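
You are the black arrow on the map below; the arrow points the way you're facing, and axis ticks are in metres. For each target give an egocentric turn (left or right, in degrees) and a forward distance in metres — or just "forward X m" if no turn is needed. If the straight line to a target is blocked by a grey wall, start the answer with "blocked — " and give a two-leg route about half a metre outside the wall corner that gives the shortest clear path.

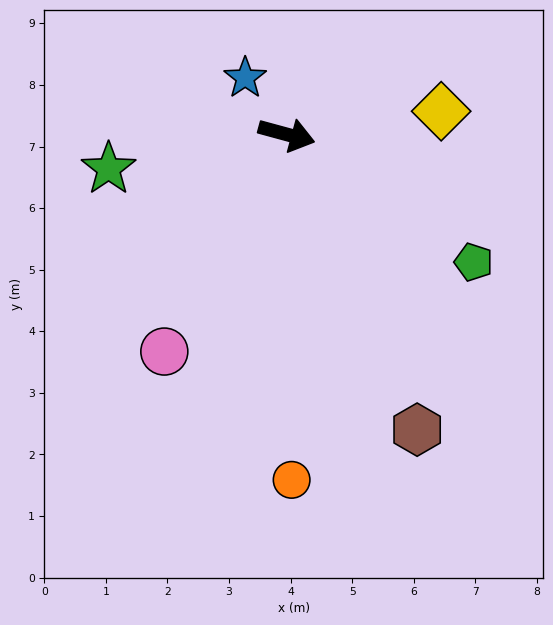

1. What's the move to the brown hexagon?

turn right 51°, forward 5.2 m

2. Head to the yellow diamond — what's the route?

turn left 24°, forward 2.5 m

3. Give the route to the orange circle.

turn right 74°, forward 5.6 m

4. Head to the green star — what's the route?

turn right 154°, forward 2.9 m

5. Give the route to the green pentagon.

turn right 19°, forward 3.7 m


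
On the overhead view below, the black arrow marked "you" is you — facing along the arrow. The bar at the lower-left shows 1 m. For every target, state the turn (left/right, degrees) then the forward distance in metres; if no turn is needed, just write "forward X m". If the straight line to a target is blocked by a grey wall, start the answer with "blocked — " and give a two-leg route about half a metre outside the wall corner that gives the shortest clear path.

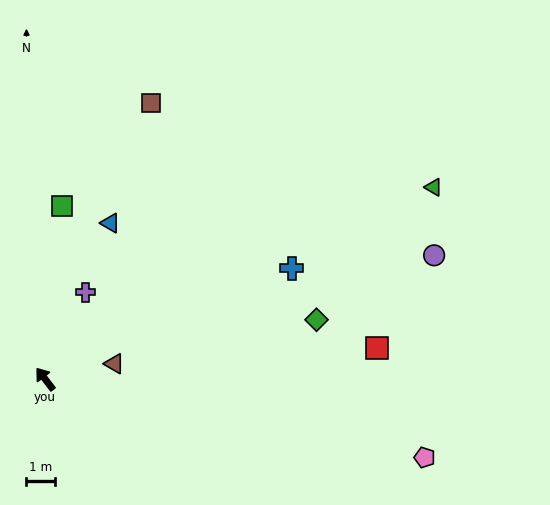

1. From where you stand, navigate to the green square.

turn right 43°, forward 6.2 m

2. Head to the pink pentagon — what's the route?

turn right 139°, forward 13.7 m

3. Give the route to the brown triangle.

turn right 115°, forward 2.5 m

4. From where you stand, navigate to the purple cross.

turn right 62°, forward 3.4 m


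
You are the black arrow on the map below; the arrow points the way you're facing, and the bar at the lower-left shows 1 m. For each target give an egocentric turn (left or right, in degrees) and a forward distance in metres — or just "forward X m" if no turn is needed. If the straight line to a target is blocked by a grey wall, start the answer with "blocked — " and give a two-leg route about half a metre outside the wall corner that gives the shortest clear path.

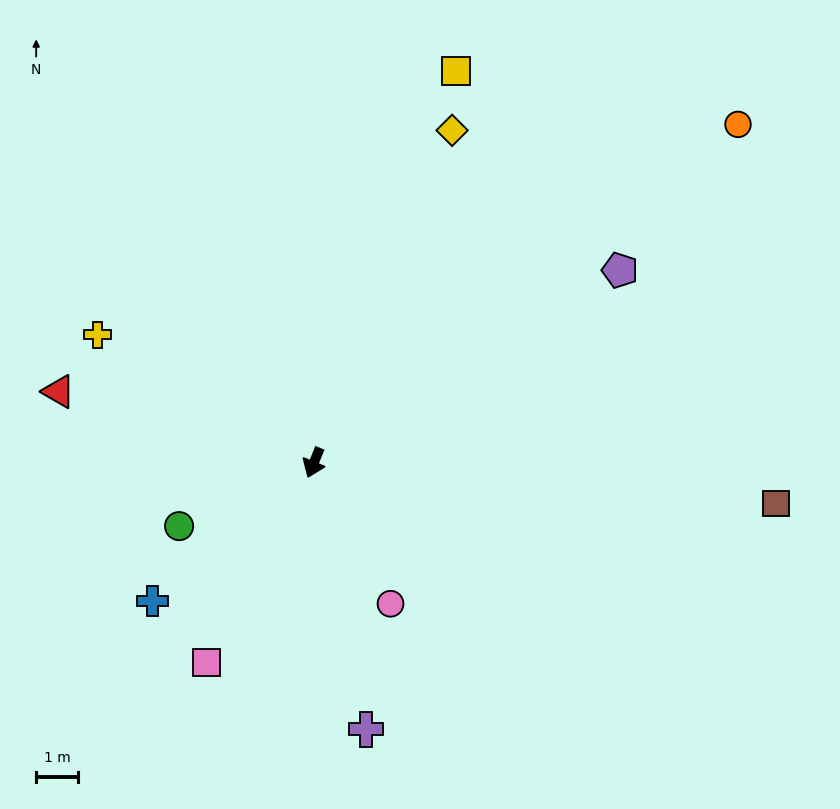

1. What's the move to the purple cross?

turn left 33°, forward 6.5 m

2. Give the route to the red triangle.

turn right 84°, forward 6.3 m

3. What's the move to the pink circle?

turn left 51°, forward 3.8 m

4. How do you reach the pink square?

turn right 6°, forward 5.4 m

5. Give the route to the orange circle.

turn left 151°, forward 13.0 m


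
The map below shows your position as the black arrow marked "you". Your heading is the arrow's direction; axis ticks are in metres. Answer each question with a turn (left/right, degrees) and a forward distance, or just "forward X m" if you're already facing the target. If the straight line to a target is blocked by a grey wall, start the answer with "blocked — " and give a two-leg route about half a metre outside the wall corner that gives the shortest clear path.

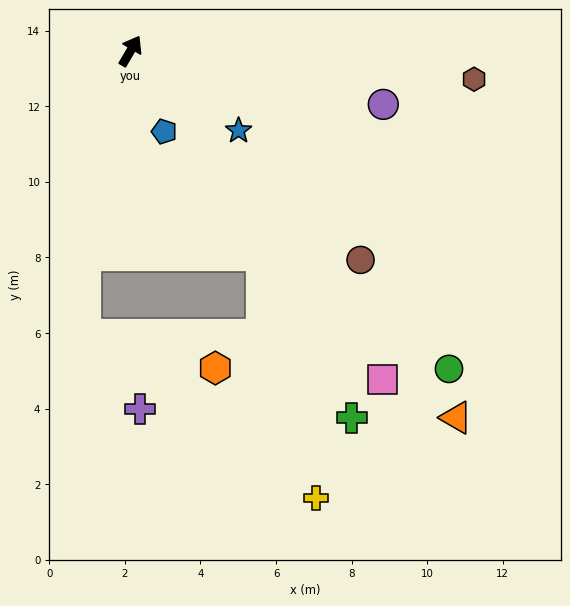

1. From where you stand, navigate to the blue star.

turn right 96°, forward 3.6 m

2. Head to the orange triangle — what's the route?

turn right 108°, forward 13.0 m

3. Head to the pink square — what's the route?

turn right 112°, forward 11.0 m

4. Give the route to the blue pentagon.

turn right 127°, forward 2.3 m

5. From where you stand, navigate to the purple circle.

turn right 72°, forward 6.8 m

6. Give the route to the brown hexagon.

turn right 64°, forward 9.1 m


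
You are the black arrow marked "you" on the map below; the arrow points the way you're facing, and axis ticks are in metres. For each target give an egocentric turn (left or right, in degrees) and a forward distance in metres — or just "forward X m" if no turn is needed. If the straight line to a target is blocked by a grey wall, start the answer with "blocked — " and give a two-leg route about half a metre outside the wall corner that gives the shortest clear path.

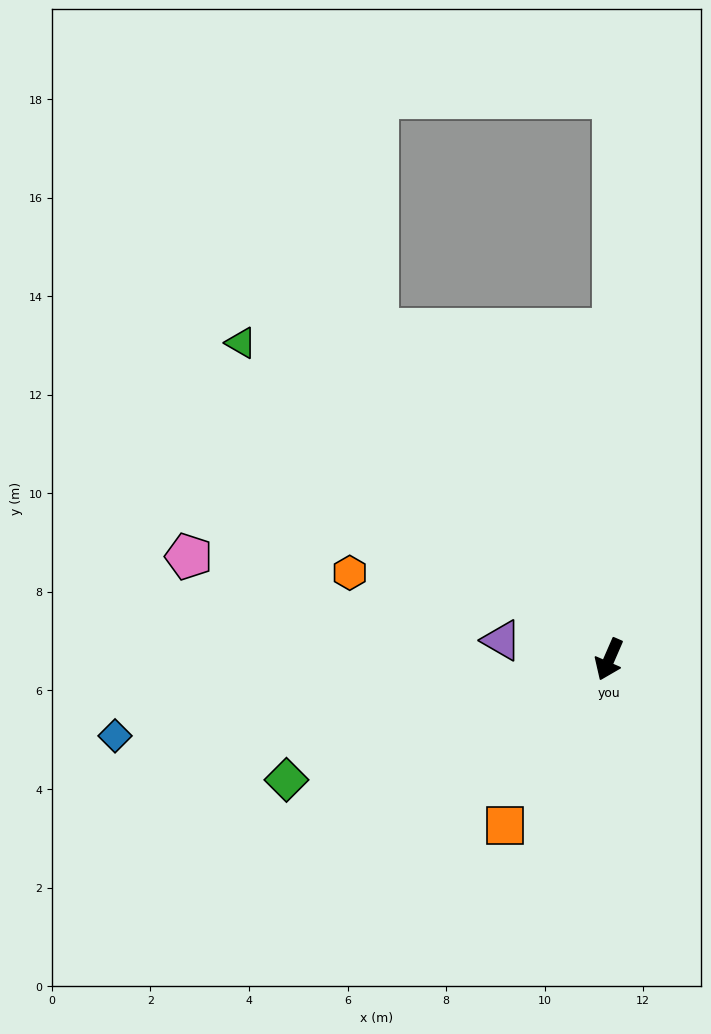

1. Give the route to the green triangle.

turn right 107°, forward 9.9 m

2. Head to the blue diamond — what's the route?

turn right 58°, forward 10.1 m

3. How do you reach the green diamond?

turn right 46°, forward 7.0 m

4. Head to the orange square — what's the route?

turn right 9°, forward 4.0 m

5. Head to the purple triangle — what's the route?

turn right 77°, forward 2.2 m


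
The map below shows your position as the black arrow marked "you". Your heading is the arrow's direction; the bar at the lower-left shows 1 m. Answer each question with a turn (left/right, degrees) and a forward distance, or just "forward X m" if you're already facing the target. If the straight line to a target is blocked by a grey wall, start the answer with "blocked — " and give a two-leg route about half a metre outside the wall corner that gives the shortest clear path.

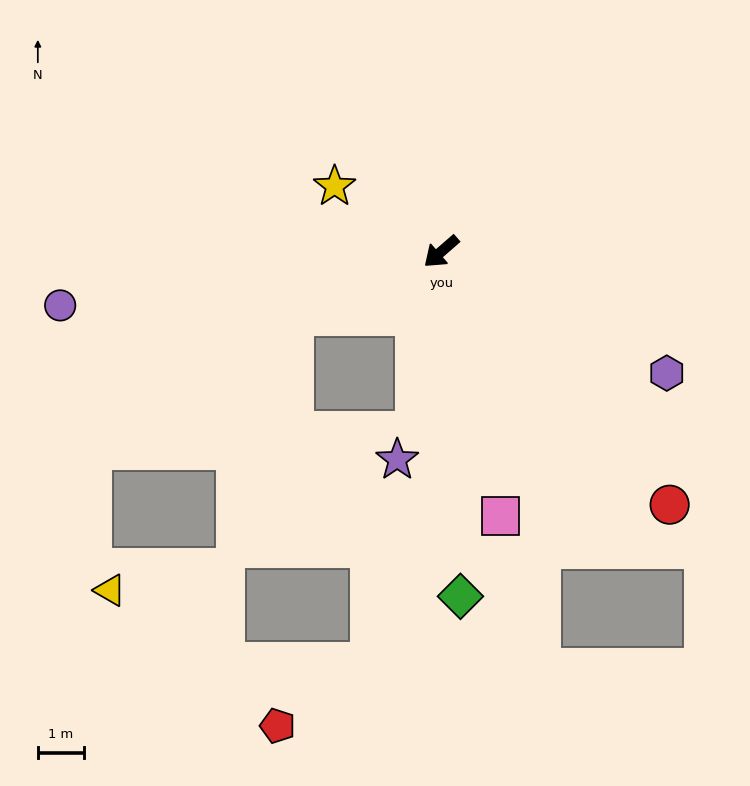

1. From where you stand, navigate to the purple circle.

turn right 33°, forward 8.4 m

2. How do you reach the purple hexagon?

turn left 111°, forward 5.6 m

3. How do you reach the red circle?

turn left 91°, forward 7.4 m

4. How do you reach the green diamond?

turn left 52°, forward 7.5 m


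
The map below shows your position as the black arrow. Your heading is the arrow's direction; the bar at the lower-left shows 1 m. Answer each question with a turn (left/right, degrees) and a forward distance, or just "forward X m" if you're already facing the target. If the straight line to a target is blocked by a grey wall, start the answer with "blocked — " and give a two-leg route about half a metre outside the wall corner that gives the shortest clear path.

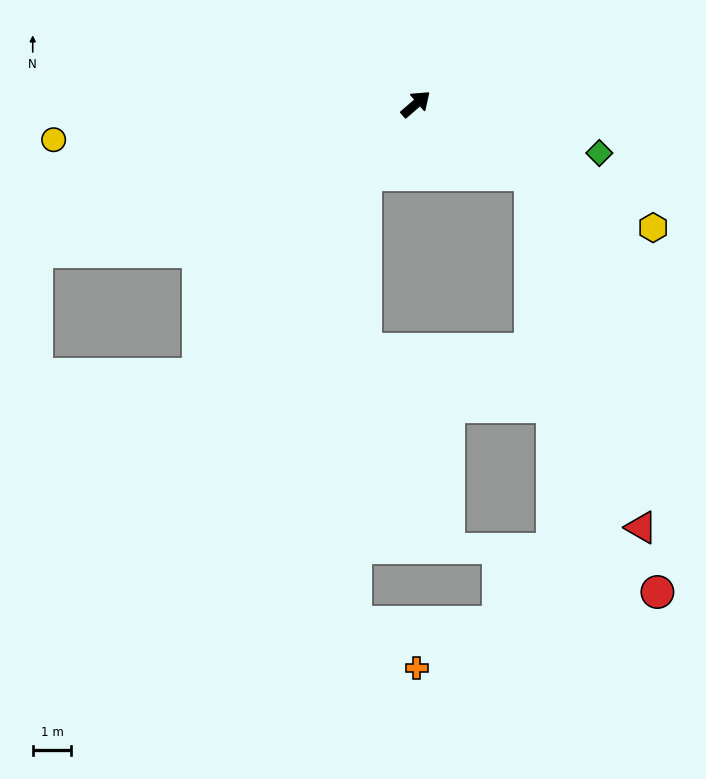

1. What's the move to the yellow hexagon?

turn right 68°, forward 6.9 m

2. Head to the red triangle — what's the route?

blocked — turn right 73°, forward 3.5 m, then turn right 41°, forward 9.6 m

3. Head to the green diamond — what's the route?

turn right 56°, forward 4.9 m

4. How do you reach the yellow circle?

turn left 145°, forward 9.4 m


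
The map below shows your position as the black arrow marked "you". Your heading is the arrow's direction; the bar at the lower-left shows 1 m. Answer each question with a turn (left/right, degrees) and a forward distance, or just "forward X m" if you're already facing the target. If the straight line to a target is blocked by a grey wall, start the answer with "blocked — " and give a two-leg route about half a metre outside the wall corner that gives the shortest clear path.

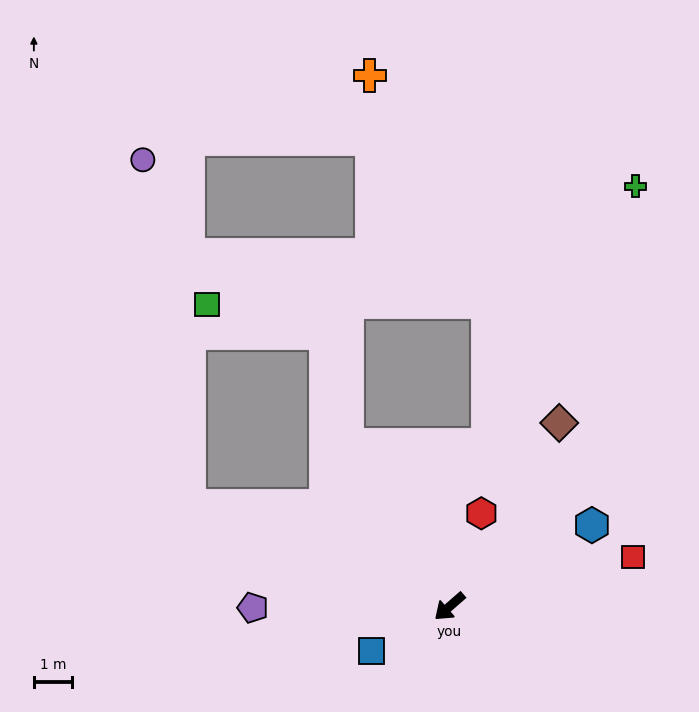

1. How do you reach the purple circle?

blocked — turn right 63°, forward 7.3 m, then turn right 60°, forward 9.1 m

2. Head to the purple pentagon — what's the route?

turn right 41°, forward 5.1 m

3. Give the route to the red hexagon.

turn right 150°, forward 2.6 m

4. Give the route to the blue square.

turn right 11°, forward 2.3 m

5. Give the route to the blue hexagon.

turn left 169°, forward 4.3 m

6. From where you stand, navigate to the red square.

turn left 154°, forward 5.0 m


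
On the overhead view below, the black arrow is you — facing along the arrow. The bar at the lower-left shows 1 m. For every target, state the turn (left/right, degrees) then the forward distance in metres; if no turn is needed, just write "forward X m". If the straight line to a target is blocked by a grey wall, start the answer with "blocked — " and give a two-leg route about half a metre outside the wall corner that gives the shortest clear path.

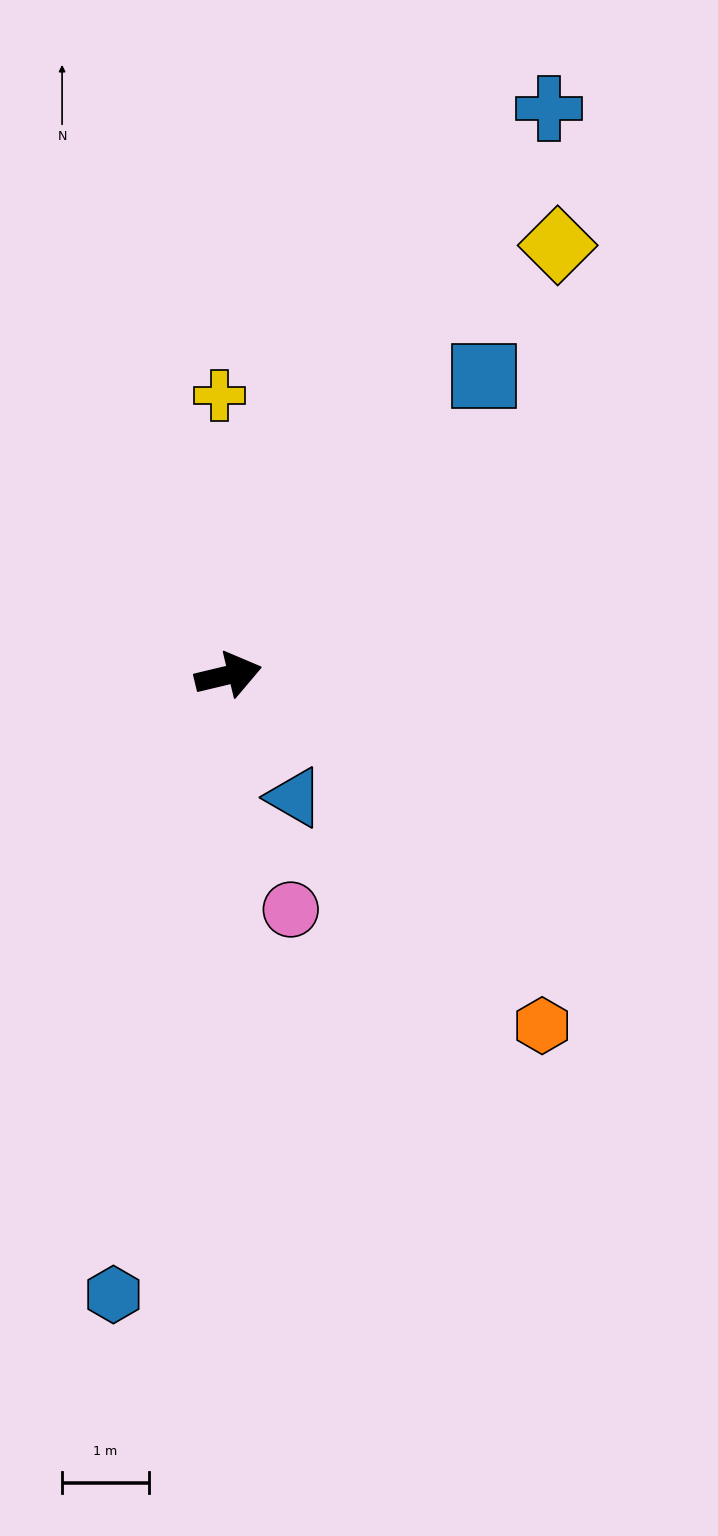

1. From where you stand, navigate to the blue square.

turn left 36°, forward 4.5 m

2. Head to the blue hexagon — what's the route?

turn right 114°, forward 7.3 m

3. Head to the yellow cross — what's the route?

turn left 78°, forward 3.2 m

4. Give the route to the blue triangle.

turn right 75°, forward 1.6 m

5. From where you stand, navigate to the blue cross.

turn left 47°, forward 7.5 m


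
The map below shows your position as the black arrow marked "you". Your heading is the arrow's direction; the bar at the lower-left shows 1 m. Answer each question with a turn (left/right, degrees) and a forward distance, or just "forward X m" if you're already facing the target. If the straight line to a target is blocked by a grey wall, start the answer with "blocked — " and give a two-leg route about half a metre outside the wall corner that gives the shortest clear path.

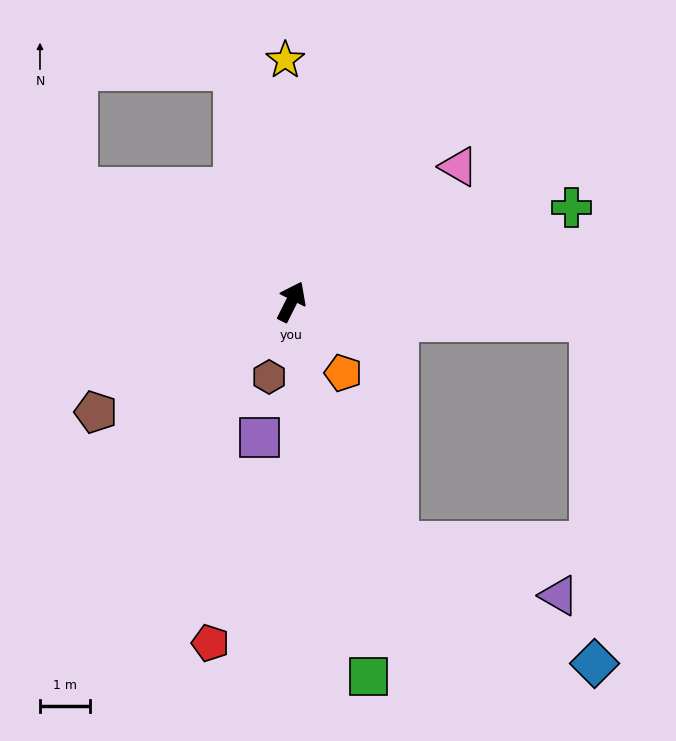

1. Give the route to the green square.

turn right 142°, forward 7.7 m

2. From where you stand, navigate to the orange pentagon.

turn right 117°, forward 1.8 m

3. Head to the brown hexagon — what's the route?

turn right 170°, forward 1.6 m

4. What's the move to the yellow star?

turn left 28°, forward 4.8 m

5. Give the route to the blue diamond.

blocked — turn right 67°, forward 6.0 m, then turn right 86°, forward 6.9 m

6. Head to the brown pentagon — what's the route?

turn left 146°, forward 4.5 m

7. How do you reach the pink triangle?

turn right 24°, forward 4.3 m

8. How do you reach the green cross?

turn right 45°, forward 5.9 m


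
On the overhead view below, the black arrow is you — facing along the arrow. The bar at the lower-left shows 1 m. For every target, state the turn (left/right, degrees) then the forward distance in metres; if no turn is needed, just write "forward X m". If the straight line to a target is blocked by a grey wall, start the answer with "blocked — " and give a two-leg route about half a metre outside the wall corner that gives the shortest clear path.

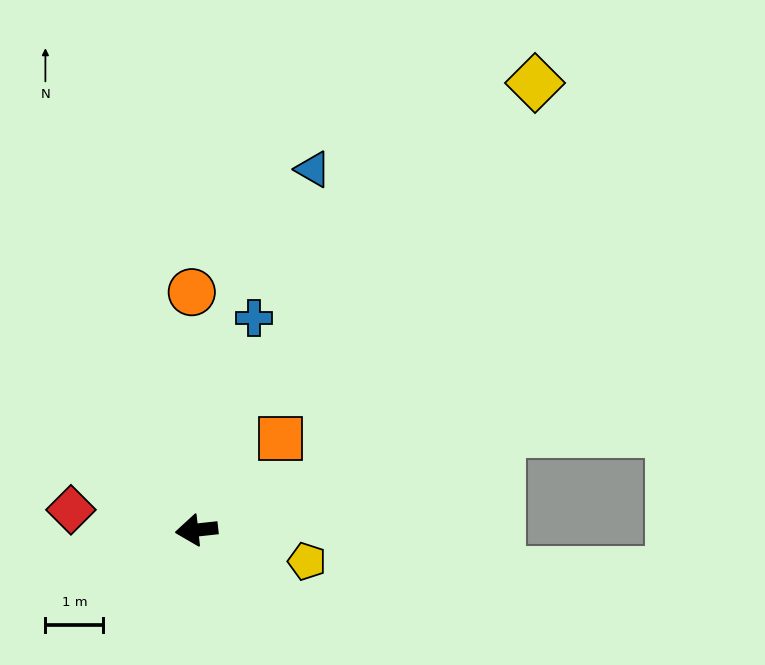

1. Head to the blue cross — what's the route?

turn right 111°, forward 3.8 m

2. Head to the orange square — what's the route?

turn right 139°, forward 2.1 m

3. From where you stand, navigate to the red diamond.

turn right 15°, forward 2.2 m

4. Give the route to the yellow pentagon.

turn left 158°, forward 2.0 m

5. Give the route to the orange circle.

turn right 95°, forward 4.1 m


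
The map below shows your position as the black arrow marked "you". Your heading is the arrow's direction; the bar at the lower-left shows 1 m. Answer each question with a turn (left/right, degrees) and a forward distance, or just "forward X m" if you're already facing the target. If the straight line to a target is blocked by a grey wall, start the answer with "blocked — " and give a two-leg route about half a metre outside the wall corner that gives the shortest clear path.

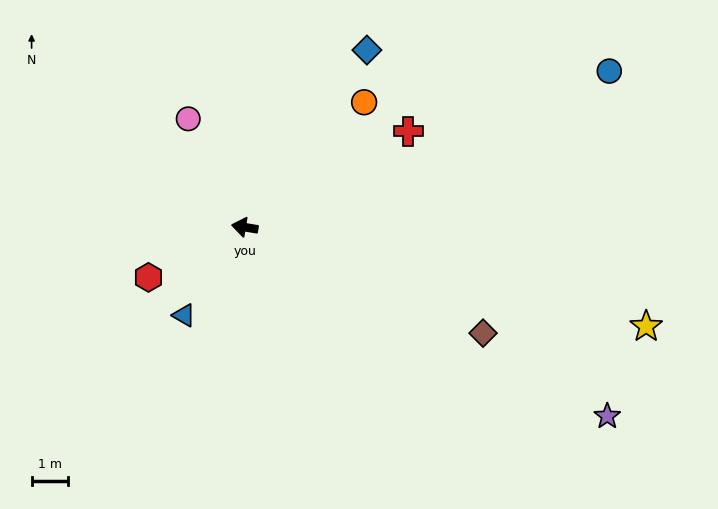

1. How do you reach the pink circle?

turn right 53°, forward 3.4 m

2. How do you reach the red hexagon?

turn left 37°, forward 3.0 m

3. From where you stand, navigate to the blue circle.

turn right 147°, forward 11.0 m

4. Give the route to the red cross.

turn right 140°, forward 5.3 m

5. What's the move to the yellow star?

turn left 176°, forward 11.5 m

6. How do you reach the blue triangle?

turn left 65°, forward 3.0 m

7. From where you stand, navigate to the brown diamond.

turn left 166°, forward 7.2 m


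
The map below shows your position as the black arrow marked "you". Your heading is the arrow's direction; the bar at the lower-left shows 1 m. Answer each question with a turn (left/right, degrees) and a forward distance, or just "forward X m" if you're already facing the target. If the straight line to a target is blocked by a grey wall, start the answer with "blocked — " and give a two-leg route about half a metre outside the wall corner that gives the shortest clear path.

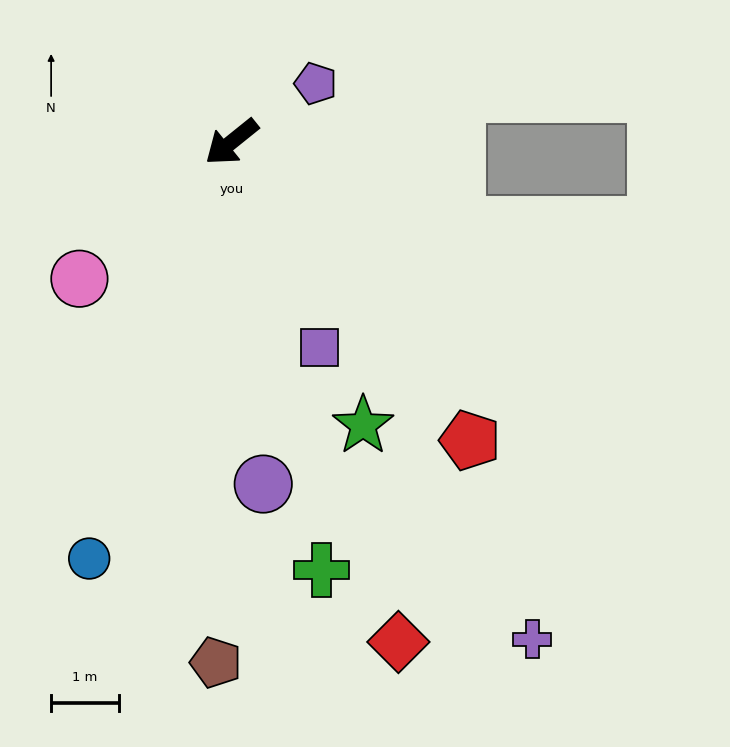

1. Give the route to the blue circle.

turn left 32°, forward 6.5 m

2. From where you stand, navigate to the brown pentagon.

turn left 49°, forward 7.7 m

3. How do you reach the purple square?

turn left 74°, forward 3.3 m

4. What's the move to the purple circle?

turn left 56°, forward 5.1 m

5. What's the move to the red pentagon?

turn left 90°, forward 5.6 m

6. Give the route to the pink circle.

turn left 3°, forward 3.0 m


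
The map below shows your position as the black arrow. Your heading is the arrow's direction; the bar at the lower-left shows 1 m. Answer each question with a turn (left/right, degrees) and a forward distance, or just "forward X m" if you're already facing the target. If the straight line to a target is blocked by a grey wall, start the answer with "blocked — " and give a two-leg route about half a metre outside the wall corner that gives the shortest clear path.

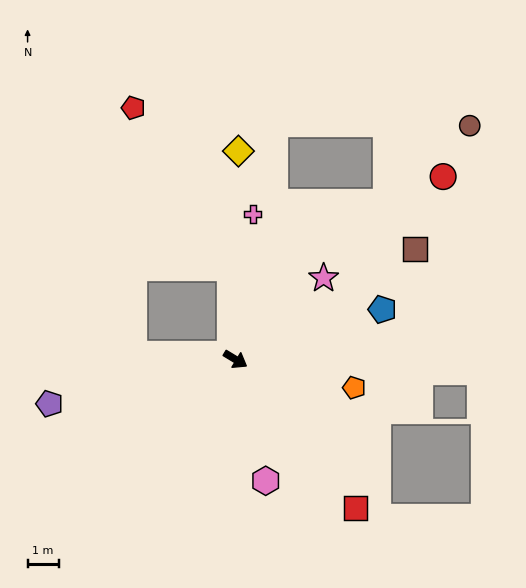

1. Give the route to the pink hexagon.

turn right 45°, forward 4.0 m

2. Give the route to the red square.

turn right 20°, forward 6.1 m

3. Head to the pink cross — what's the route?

turn left 114°, forward 4.7 m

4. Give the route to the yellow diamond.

turn left 120°, forward 6.7 m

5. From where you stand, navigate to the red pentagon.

blocked — turn left 125°, forward 2.9 m, then turn left 27°, forward 6.0 m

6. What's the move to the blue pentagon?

turn left 50°, forward 5.0 m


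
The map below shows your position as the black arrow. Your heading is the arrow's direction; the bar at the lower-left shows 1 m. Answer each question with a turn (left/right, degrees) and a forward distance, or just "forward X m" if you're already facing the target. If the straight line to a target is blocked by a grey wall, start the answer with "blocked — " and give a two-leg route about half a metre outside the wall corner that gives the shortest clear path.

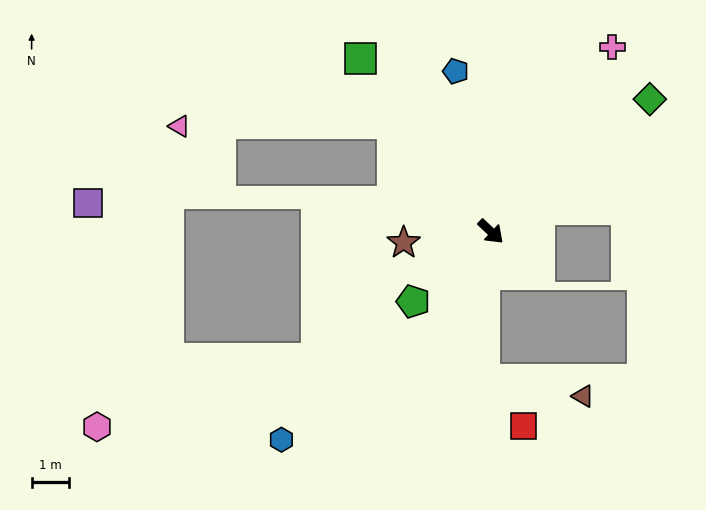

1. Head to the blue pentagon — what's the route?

turn left 146°, forward 4.4 m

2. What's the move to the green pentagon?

turn right 95°, forward 2.8 m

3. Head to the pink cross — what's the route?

turn left 100°, forward 6.0 m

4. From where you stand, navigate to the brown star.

turn right 129°, forward 2.4 m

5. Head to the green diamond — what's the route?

turn left 83°, forward 5.6 m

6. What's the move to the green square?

turn left 170°, forward 5.9 m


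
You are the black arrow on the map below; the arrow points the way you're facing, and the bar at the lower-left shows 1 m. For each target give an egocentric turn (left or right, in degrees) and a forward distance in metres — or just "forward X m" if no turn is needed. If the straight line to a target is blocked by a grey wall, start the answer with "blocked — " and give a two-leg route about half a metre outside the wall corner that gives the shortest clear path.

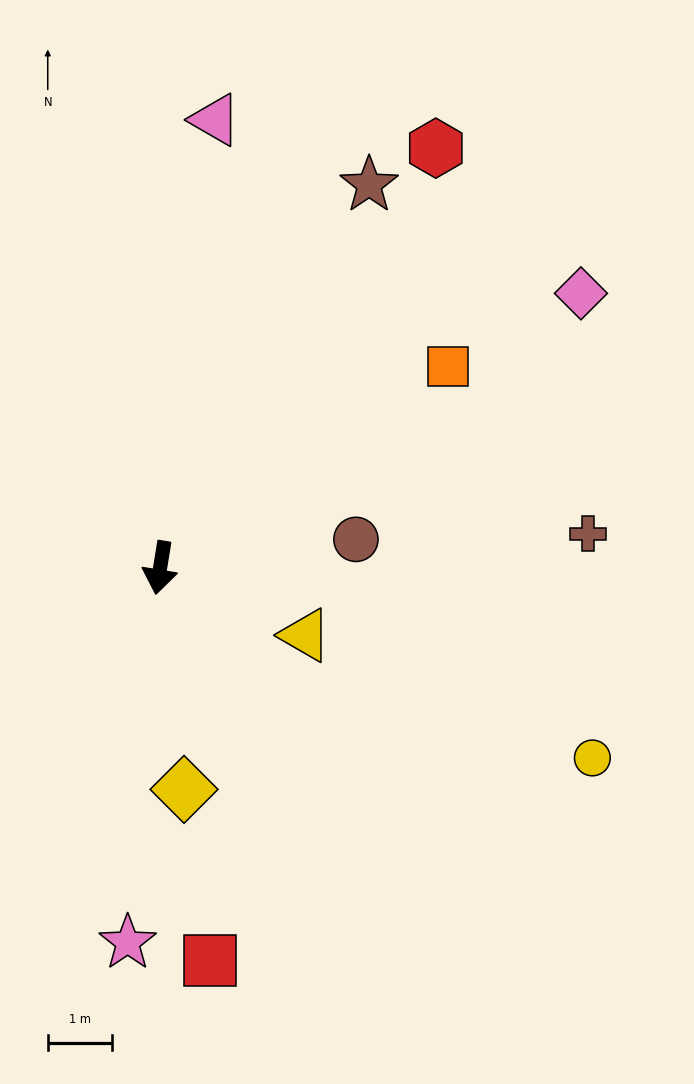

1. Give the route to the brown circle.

turn left 107°, forward 3.1 m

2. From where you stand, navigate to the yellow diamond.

turn left 15°, forward 3.5 m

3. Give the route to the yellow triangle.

turn left 74°, forward 2.5 m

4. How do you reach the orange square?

turn left 134°, forward 5.5 m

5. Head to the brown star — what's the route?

turn left 161°, forward 6.8 m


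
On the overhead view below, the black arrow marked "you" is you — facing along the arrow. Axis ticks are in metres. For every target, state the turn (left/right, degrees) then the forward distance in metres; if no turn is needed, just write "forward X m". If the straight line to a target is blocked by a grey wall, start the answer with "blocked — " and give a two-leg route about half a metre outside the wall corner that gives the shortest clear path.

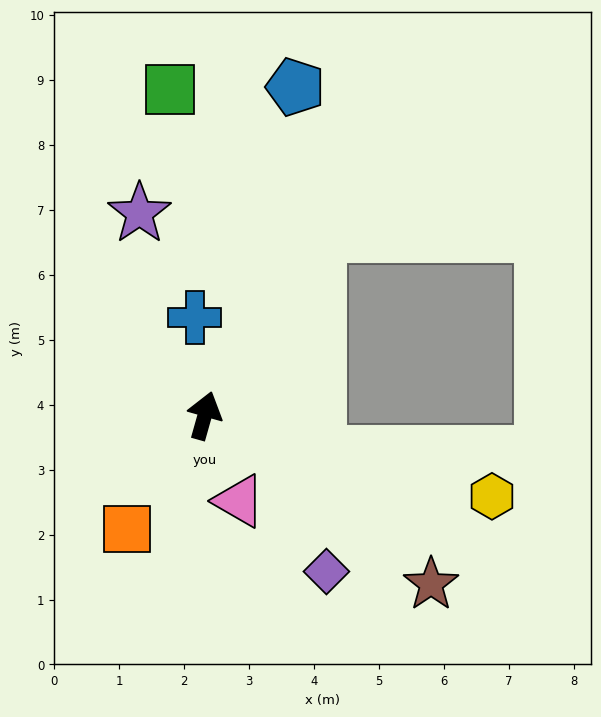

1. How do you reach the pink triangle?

turn right 142°, forward 1.4 m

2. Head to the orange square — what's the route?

turn left 161°, forward 2.1 m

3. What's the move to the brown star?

turn right 111°, forward 4.3 m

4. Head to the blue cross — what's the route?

turn left 22°, forward 1.5 m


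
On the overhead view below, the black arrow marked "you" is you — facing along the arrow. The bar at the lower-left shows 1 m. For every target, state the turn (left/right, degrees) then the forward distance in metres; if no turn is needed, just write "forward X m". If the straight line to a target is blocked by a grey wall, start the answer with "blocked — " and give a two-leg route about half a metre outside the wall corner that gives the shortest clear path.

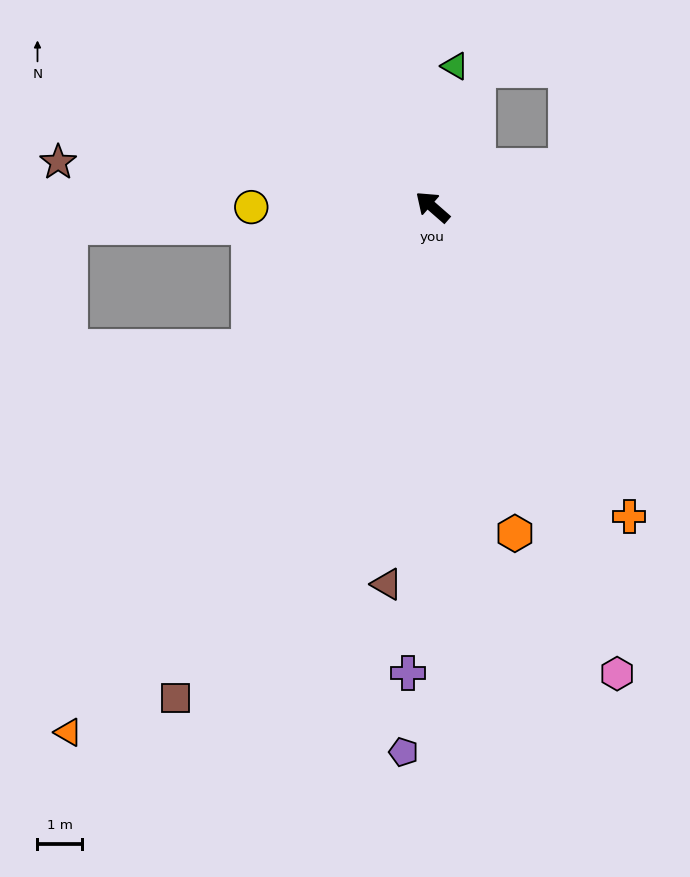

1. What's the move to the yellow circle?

turn left 41°, forward 4.1 m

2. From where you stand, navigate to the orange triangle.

turn left 96°, forward 14.4 m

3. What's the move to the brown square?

turn left 104°, forward 12.4 m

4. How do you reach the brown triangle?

turn left 124°, forward 8.5 m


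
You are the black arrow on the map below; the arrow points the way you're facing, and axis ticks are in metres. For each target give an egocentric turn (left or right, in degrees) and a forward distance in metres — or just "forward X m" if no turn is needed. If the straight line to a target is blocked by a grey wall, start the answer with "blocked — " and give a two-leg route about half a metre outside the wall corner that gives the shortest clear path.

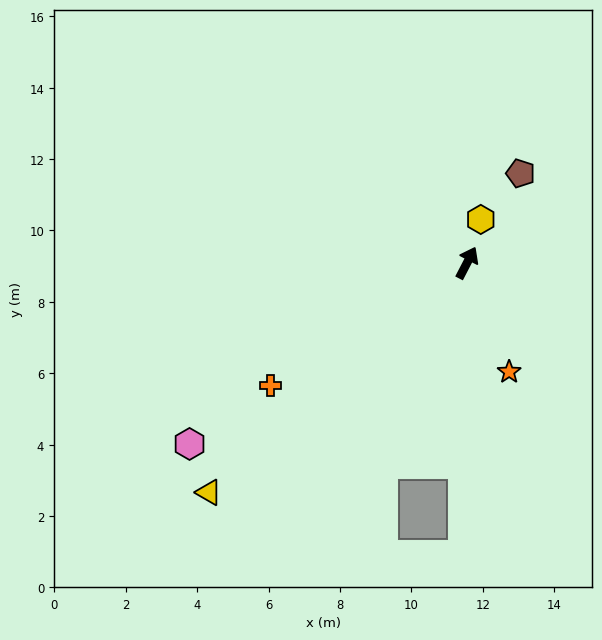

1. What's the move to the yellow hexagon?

turn left 10°, forward 1.3 m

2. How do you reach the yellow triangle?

turn left 159°, forward 9.7 m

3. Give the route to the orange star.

turn right 132°, forward 3.3 m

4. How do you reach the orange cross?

turn left 149°, forward 6.5 m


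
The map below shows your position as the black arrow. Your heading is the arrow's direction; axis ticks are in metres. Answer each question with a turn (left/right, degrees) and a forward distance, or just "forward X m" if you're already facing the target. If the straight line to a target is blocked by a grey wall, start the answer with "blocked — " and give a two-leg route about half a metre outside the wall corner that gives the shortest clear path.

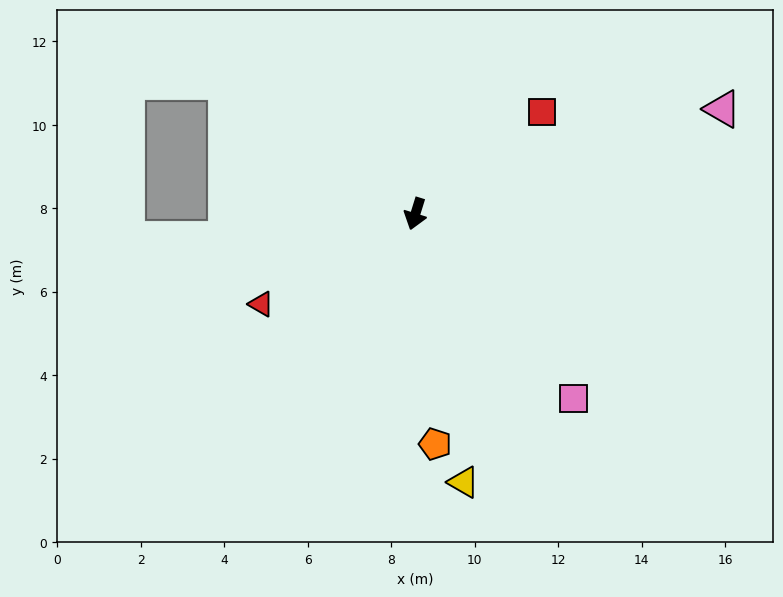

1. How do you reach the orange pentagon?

turn left 22°, forward 5.5 m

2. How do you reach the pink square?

turn left 58°, forward 5.8 m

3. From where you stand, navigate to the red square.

turn left 146°, forward 3.9 m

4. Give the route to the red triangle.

turn right 42°, forward 4.3 m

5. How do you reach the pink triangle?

turn left 126°, forward 7.8 m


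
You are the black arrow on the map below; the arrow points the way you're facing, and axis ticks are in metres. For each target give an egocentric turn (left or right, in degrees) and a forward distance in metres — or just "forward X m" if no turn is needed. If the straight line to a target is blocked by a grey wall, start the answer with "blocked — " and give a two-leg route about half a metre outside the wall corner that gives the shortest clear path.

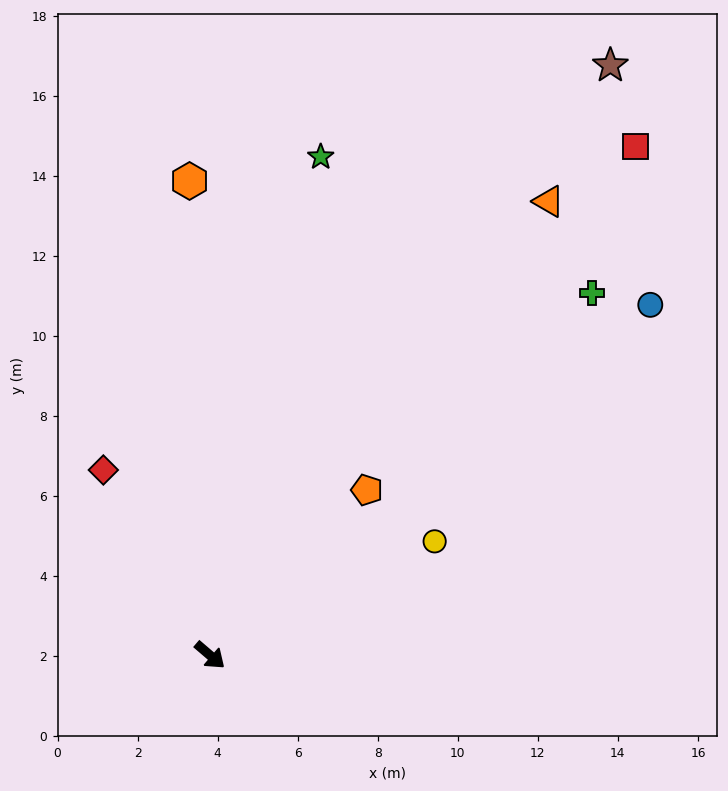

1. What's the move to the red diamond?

turn left 161°, forward 5.3 m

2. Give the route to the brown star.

turn left 96°, forward 17.8 m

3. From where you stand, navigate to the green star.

turn left 118°, forward 12.8 m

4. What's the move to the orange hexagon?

turn left 133°, forward 11.9 m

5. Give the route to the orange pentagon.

turn left 87°, forward 5.7 m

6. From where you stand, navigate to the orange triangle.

turn left 94°, forward 14.1 m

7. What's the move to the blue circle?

turn left 79°, forward 14.1 m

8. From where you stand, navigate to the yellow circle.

turn left 67°, forward 6.3 m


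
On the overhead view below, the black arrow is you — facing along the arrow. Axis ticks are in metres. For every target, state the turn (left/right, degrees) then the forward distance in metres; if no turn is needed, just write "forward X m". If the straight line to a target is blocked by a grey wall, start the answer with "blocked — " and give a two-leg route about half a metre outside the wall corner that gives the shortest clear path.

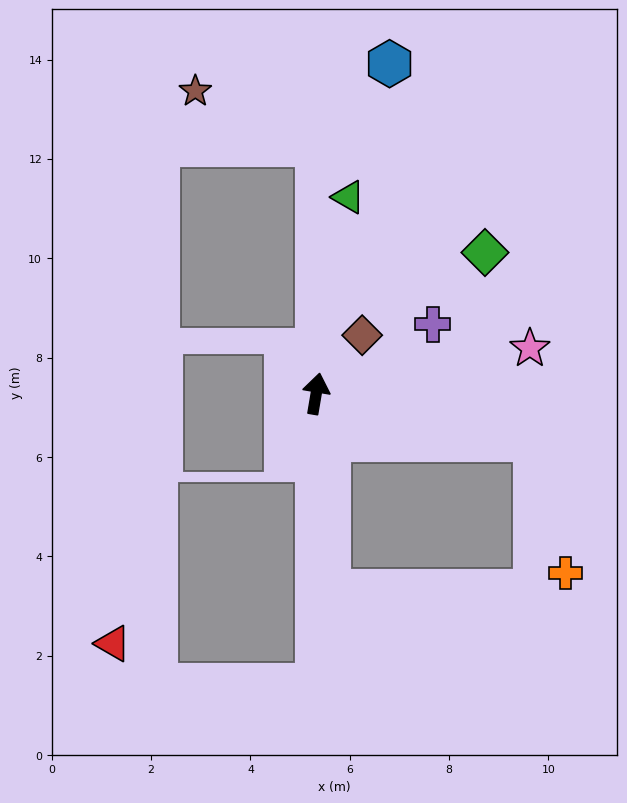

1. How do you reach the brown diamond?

turn right 29°, forward 1.5 m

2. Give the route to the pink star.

turn right 68°, forward 4.4 m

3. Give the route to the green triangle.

forward 4.0 m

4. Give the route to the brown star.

blocked — turn left 10°, forward 5.0 m, then turn left 66°, forward 2.7 m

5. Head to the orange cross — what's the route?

blocked — turn right 93°, forward 4.5 m, then turn right 64°, forward 2.7 m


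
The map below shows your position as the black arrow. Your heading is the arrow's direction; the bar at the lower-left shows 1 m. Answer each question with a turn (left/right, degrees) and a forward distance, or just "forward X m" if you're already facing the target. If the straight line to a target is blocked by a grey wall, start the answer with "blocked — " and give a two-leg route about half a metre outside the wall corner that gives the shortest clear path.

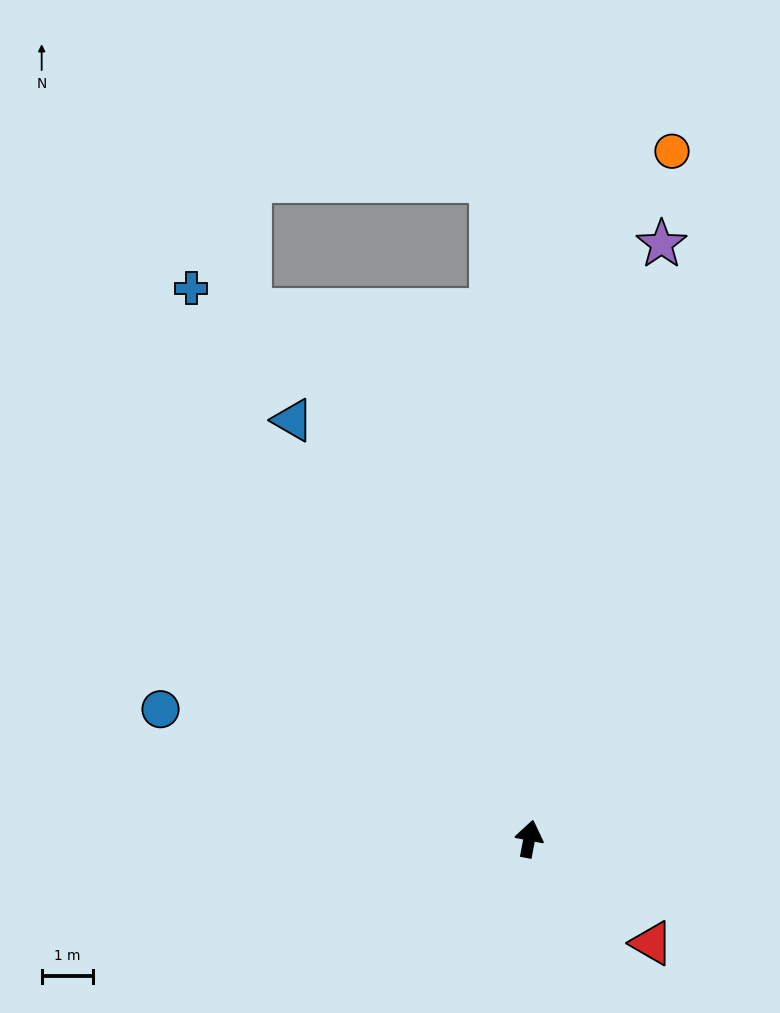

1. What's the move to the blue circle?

turn left 82°, forward 7.6 m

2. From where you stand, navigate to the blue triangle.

turn left 40°, forward 9.4 m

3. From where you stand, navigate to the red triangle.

turn right 120°, forward 3.1 m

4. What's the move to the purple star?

forward 11.9 m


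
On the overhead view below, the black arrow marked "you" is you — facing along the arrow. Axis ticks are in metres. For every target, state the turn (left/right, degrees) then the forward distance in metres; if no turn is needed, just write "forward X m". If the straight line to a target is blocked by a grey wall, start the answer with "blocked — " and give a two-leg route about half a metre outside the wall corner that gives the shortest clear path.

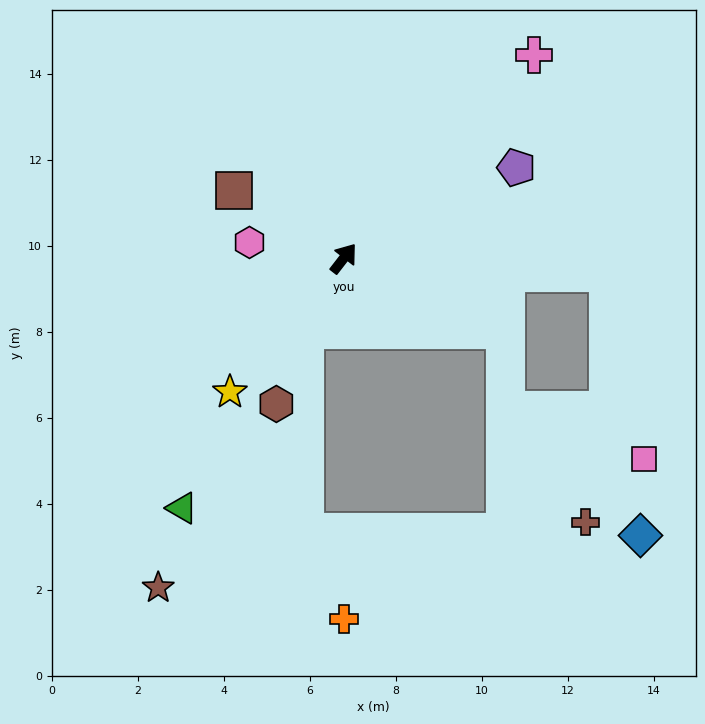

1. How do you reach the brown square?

turn left 96°, forward 3.0 m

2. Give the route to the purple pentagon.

turn right 25°, forward 4.5 m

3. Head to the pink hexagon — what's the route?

turn left 118°, forward 2.2 m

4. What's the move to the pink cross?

turn right 5°, forward 6.5 m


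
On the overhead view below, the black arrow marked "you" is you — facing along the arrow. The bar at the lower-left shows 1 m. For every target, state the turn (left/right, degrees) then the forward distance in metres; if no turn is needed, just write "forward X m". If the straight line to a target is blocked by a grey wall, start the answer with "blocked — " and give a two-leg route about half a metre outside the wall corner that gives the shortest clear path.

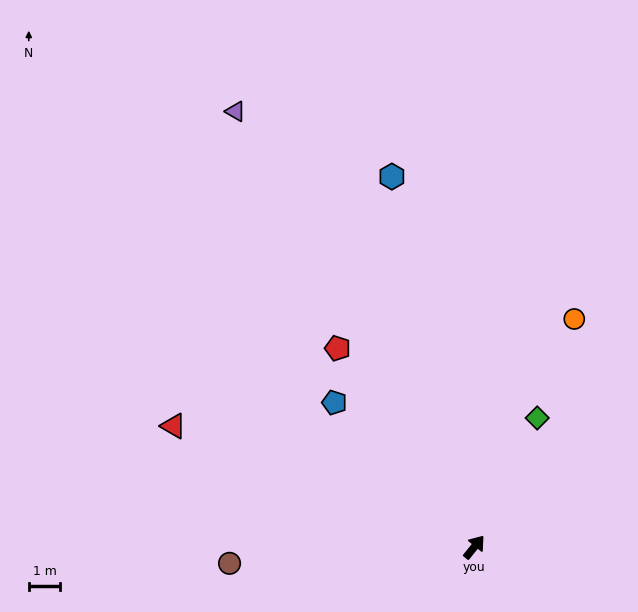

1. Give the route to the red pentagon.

turn left 73°, forward 7.7 m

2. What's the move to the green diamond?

turn left 13°, forward 4.6 m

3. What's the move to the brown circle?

turn left 133°, forward 7.8 m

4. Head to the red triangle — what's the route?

turn left 107°, forward 10.3 m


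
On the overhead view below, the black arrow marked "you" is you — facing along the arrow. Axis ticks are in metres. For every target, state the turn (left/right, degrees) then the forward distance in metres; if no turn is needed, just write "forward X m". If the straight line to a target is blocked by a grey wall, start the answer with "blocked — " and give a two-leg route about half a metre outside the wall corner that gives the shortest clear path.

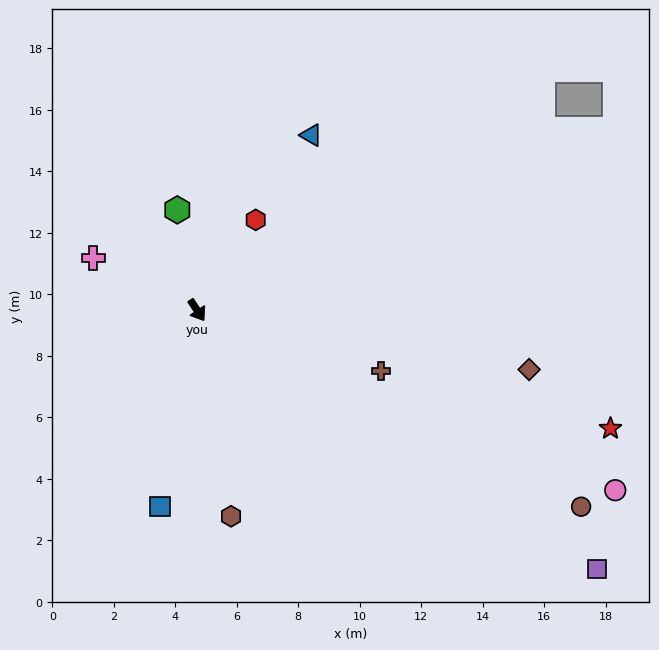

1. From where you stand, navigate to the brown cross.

turn left 38°, forward 6.3 m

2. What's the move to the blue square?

turn right 44°, forward 6.5 m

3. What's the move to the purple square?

turn left 24°, forward 15.5 m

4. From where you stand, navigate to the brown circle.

turn left 29°, forward 14.0 m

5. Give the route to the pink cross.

turn right 150°, forward 3.8 m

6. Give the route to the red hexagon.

turn left 114°, forward 3.5 m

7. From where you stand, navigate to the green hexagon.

turn left 158°, forward 3.3 m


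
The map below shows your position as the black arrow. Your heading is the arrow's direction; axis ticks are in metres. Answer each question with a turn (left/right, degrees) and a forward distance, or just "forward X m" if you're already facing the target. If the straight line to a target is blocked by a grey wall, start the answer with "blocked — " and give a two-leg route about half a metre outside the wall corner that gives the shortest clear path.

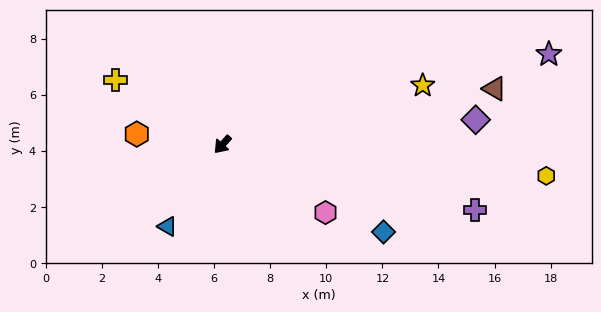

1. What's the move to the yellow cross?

turn right 79°, forward 4.5 m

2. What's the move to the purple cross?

turn left 117°, forward 9.3 m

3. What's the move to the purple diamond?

turn left 138°, forward 9.1 m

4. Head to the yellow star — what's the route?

turn left 148°, forward 7.4 m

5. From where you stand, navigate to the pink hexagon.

turn left 98°, forward 4.4 m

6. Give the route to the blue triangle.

turn left 8°, forward 3.5 m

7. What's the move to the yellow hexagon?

turn left 126°, forward 11.6 m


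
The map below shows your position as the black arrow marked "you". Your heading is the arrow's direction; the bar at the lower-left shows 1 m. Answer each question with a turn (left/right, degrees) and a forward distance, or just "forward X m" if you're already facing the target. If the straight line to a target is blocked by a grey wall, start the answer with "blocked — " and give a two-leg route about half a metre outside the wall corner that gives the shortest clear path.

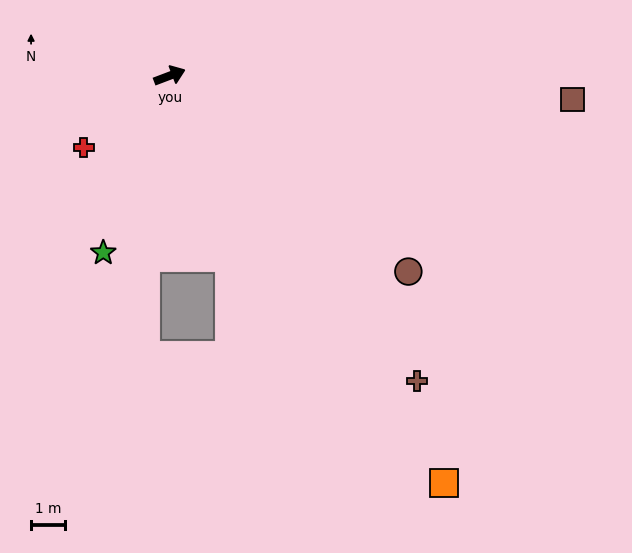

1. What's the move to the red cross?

turn right 161°, forward 3.3 m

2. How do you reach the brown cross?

turn right 72°, forward 11.7 m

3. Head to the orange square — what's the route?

turn right 77°, forward 14.6 m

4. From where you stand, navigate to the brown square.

turn right 24°, forward 12.0 m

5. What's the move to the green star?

turn right 131°, forward 5.6 m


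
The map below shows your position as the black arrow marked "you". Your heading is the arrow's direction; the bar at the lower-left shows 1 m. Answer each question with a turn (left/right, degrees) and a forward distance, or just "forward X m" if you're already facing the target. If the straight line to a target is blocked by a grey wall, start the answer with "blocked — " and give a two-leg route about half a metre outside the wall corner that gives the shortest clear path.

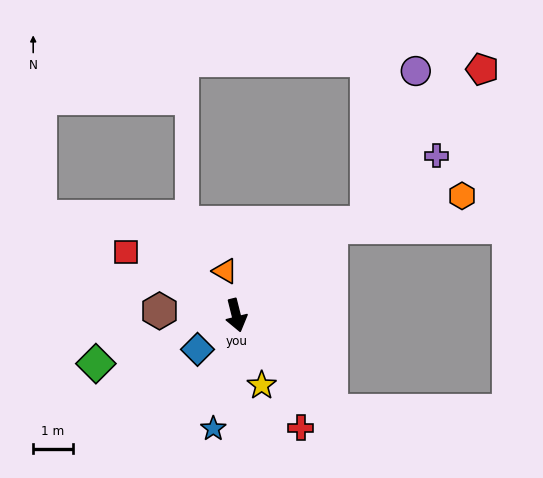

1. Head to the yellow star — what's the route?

turn left 6°, forward 1.9 m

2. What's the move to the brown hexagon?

turn right 107°, forward 2.0 m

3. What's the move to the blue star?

turn right 25°, forward 2.9 m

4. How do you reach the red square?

turn right 134°, forward 3.2 m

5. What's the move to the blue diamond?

turn right 63°, forward 1.3 m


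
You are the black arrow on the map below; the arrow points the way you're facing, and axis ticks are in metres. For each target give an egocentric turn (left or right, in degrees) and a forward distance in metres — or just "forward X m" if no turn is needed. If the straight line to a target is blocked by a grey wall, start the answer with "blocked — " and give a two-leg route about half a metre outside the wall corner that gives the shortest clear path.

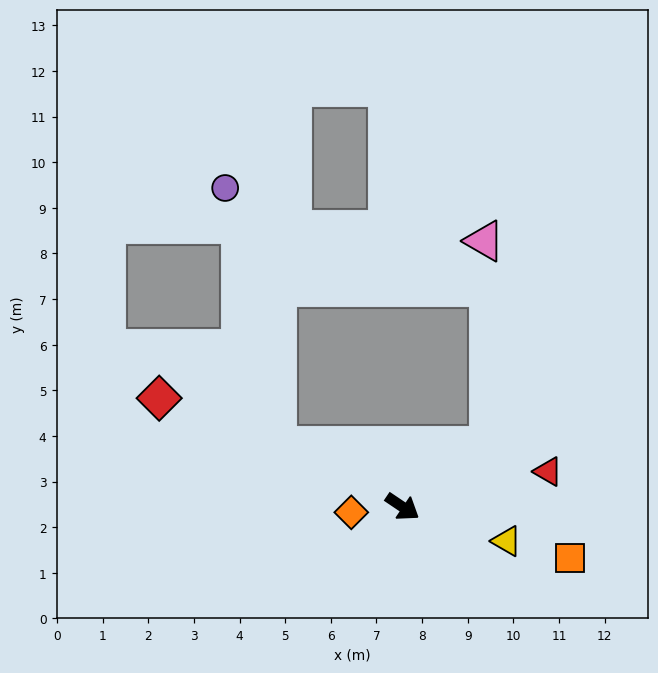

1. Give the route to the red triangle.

turn left 48°, forward 3.3 m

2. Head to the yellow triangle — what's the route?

turn left 16°, forward 2.4 m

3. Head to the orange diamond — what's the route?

turn right 140°, forward 1.1 m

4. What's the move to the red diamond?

turn right 170°, forward 5.8 m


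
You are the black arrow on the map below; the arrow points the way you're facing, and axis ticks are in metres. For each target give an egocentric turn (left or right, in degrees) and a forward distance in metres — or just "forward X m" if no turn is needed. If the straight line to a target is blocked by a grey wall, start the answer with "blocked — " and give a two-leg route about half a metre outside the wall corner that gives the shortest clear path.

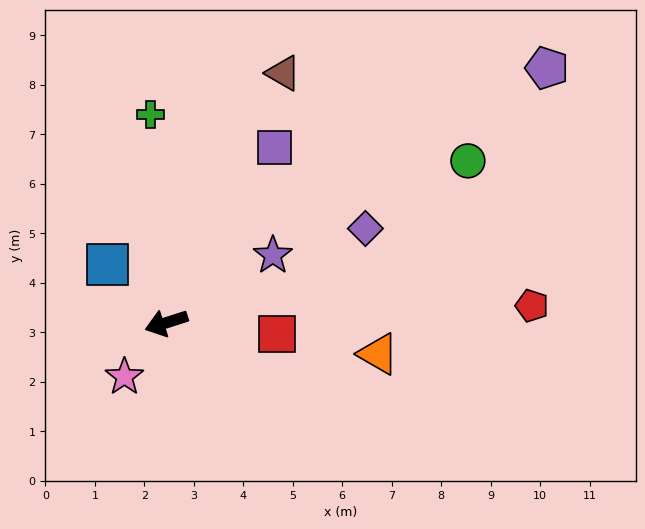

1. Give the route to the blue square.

turn right 62°, forward 1.7 m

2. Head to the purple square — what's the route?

turn right 139°, forward 4.2 m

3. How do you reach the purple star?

turn right 165°, forward 2.5 m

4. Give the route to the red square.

turn left 157°, forward 2.3 m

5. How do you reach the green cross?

turn right 103°, forward 4.2 m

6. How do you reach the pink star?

turn left 34°, forward 1.4 m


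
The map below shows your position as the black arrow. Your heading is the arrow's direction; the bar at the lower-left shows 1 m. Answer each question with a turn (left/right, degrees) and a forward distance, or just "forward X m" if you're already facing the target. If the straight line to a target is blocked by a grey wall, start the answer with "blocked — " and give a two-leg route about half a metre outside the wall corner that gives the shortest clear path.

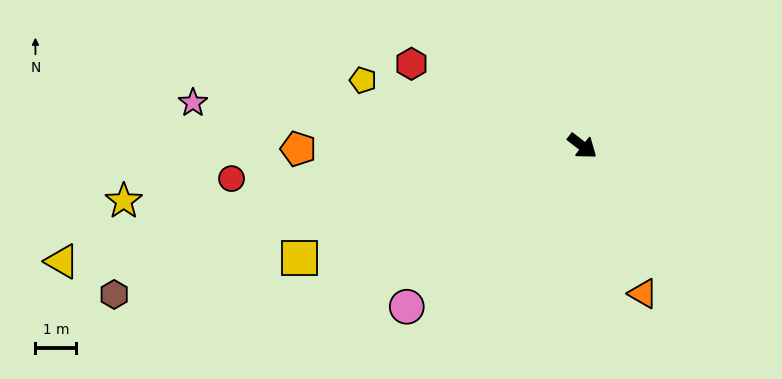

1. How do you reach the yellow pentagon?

turn right 159°, forward 5.6 m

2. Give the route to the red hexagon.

turn right 168°, forward 4.6 m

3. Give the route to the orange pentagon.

turn right 142°, forward 6.9 m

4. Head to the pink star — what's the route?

turn right 149°, forward 9.6 m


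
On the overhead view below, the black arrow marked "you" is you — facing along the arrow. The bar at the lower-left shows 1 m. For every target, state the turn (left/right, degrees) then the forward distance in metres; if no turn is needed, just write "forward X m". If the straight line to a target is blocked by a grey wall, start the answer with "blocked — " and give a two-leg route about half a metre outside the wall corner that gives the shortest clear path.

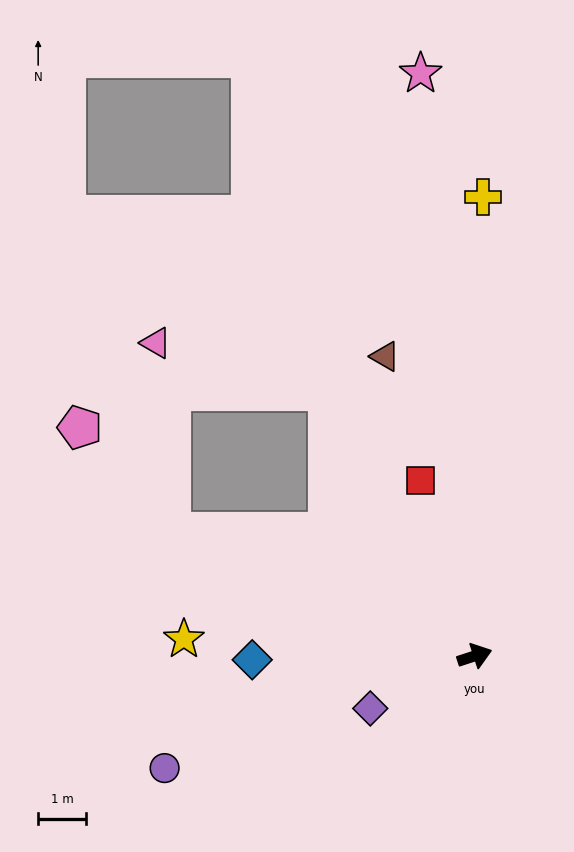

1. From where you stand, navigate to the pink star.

turn left 77°, forward 12.2 m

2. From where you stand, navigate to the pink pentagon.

blocked — turn left 140°, forward 6.8 m, then turn right 27°, forward 2.9 m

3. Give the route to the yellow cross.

turn left 71°, forward 9.6 m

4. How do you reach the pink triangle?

blocked — turn left 101°, forward 6.3 m, then turn left 46°, forward 3.7 m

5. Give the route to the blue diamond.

turn left 163°, forward 4.6 m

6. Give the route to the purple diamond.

turn right 171°, forward 2.4 m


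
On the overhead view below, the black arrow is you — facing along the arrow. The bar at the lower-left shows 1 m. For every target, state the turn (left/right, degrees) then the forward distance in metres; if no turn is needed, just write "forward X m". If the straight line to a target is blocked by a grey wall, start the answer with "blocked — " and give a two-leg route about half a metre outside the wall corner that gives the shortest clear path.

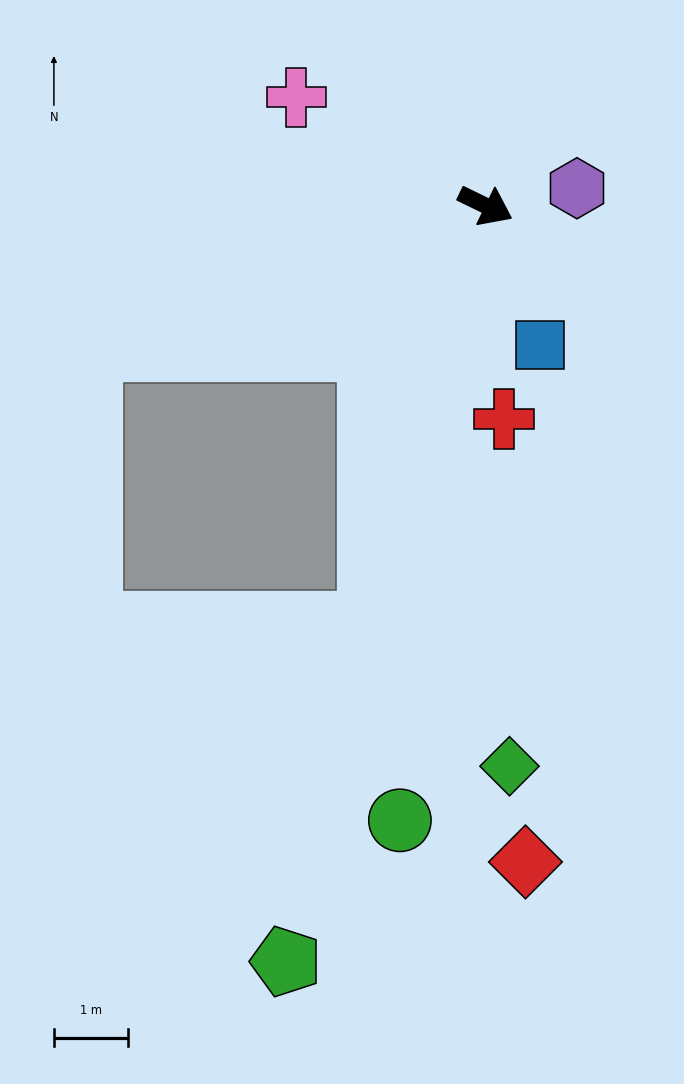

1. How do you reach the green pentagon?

turn right 79°, forward 10.5 m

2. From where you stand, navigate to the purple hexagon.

turn left 37°, forward 1.2 m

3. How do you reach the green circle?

turn right 72°, forward 8.3 m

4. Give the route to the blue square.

turn right 43°, forward 2.0 m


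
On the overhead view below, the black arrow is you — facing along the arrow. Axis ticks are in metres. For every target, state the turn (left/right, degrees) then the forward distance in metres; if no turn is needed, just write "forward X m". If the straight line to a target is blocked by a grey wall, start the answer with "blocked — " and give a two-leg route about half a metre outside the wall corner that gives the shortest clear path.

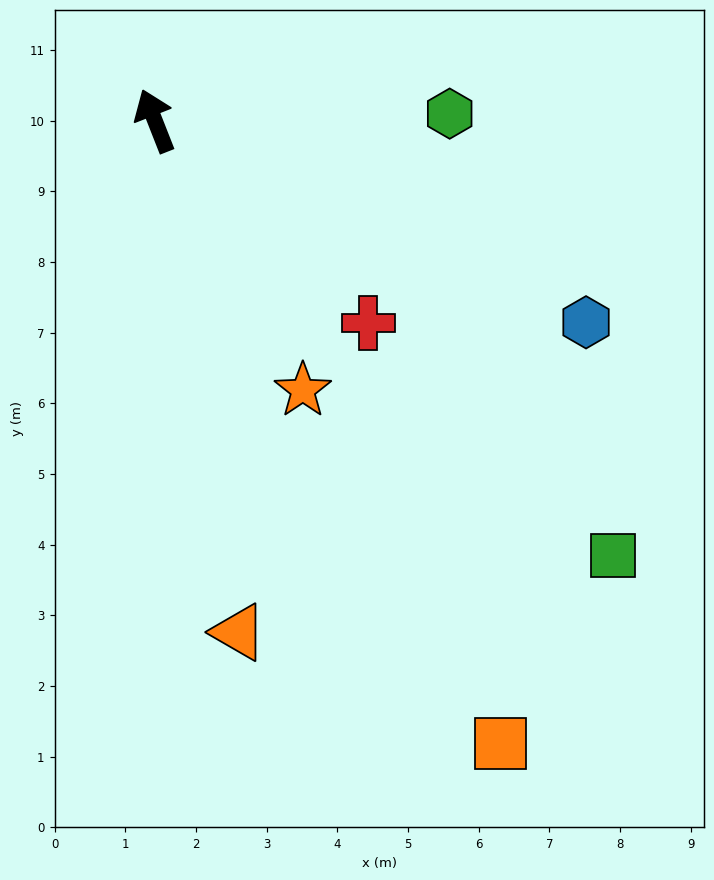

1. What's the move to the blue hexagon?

turn right 137°, forward 6.7 m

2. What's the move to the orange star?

turn right 173°, forward 4.3 m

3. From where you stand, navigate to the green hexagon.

turn right 110°, forward 4.2 m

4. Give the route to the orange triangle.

turn left 168°, forward 7.3 m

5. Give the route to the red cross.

turn right 155°, forward 4.2 m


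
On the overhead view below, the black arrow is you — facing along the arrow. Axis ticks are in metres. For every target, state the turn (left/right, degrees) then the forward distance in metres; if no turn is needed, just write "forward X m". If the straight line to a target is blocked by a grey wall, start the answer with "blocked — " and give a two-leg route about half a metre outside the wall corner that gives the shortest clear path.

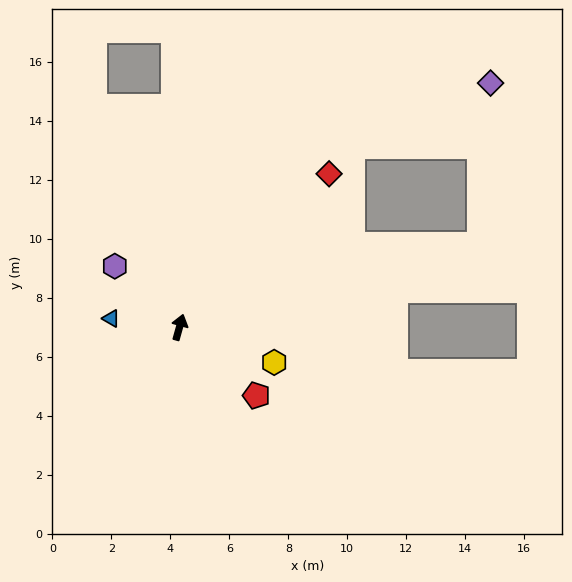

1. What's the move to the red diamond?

turn right 29°, forward 7.3 m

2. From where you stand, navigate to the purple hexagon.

turn left 62°, forward 3.0 m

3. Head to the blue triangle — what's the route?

turn left 98°, forward 2.3 m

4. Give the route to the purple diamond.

blocked — turn right 59°, forward 10.6 m, then turn left 71°, forward 5.5 m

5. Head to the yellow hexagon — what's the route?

turn right 95°, forward 3.4 m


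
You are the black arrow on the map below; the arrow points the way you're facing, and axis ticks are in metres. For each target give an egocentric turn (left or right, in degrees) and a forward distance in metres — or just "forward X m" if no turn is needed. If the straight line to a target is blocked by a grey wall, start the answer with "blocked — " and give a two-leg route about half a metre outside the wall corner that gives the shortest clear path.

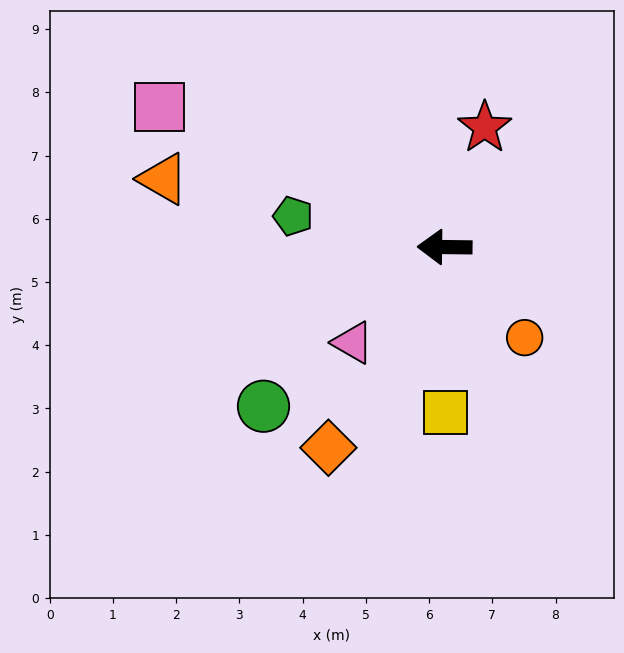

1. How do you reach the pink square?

turn right 25°, forward 5.0 m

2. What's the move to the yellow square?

turn left 91°, forward 2.6 m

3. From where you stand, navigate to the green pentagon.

turn right 11°, forward 2.4 m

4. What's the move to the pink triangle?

turn left 47°, forward 2.1 m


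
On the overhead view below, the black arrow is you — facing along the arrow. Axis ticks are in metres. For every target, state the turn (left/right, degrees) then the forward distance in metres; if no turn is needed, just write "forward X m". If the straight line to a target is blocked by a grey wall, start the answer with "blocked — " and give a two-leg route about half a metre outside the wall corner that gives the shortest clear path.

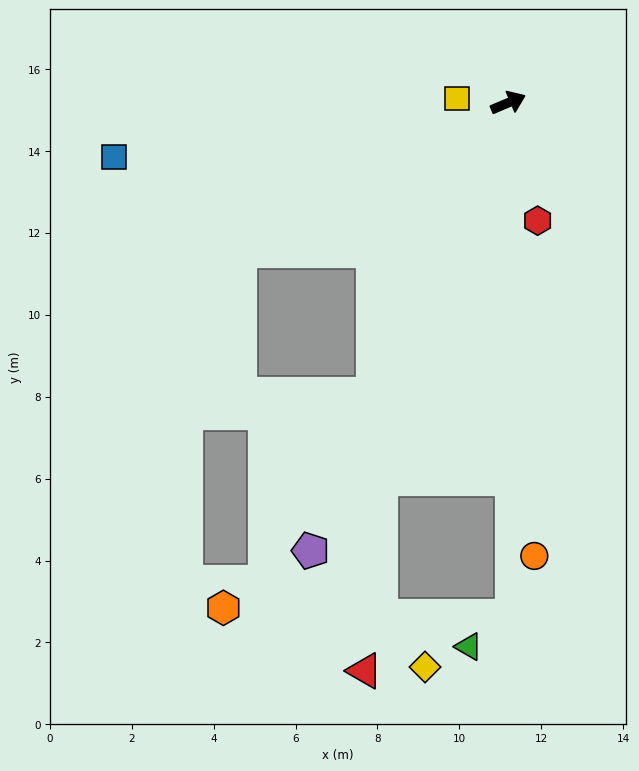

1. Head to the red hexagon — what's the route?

turn right 99°, forward 3.0 m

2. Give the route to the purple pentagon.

turn right 137°, forward 12.0 m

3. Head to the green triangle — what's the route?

blocked — turn right 113°, forward 12.5 m, then turn right 55°, forward 1.3 m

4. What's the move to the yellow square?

turn left 152°, forward 1.3 m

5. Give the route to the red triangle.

blocked — turn right 132°, forward 9.7 m, then turn left 14°, forward 4.7 m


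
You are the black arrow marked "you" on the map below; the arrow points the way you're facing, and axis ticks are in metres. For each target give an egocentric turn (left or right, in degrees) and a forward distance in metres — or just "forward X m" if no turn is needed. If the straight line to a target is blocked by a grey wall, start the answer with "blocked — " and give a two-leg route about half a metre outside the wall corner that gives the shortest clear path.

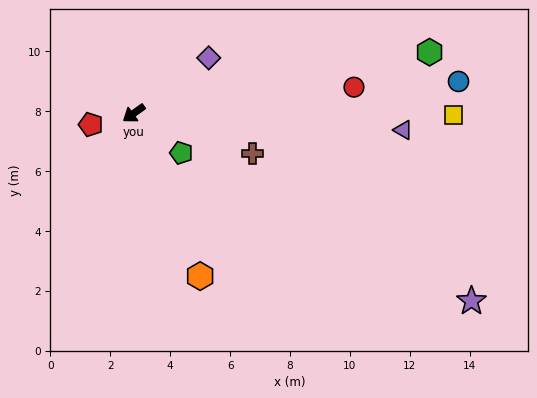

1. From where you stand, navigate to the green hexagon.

turn left 156°, forward 10.1 m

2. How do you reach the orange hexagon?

turn left 76°, forward 5.9 m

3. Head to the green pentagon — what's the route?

turn left 105°, forward 2.1 m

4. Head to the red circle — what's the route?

turn left 151°, forward 7.4 m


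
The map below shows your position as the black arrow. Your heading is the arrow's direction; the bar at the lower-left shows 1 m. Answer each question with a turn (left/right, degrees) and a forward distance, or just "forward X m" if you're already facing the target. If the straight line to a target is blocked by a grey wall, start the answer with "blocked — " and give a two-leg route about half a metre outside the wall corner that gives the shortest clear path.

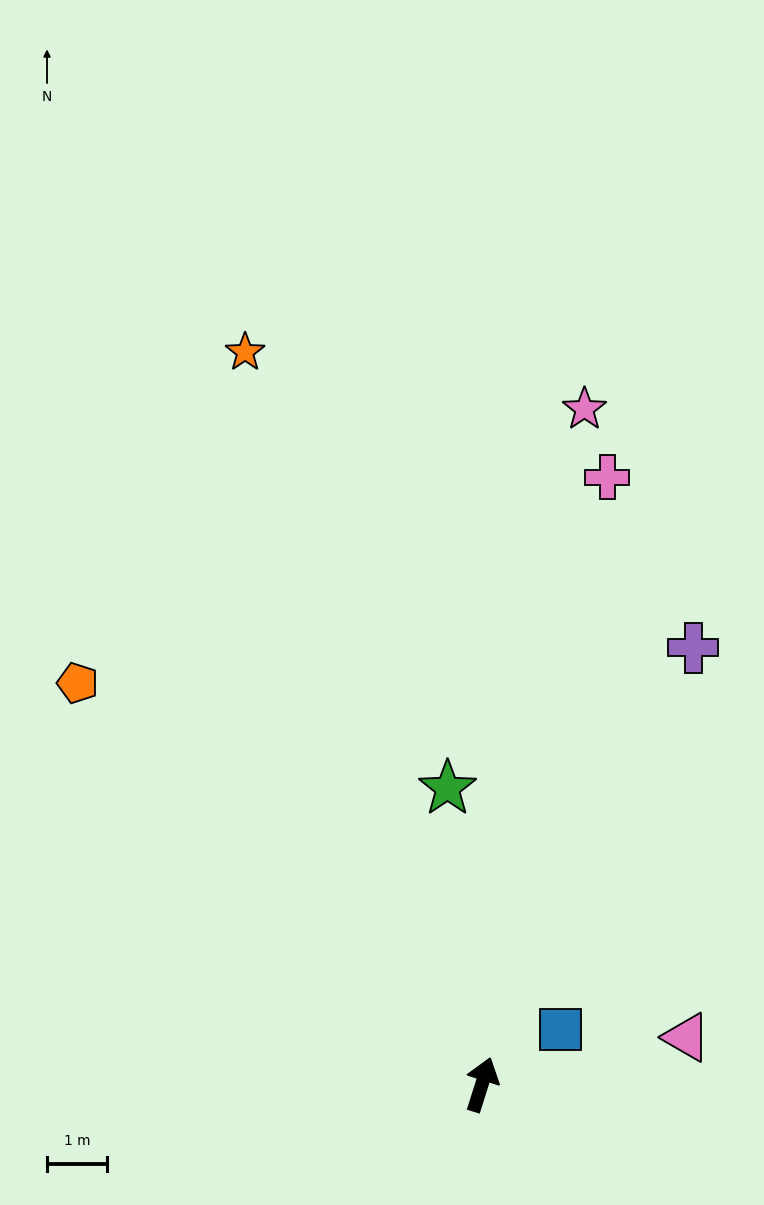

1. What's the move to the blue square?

turn right 37°, forward 1.6 m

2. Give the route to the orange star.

turn left 35°, forward 12.8 m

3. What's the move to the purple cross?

turn right 8°, forward 8.1 m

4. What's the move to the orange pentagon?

turn left 63°, forward 9.5 m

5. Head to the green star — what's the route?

turn left 24°, forward 5.0 m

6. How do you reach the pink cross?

turn left 6°, forward 10.3 m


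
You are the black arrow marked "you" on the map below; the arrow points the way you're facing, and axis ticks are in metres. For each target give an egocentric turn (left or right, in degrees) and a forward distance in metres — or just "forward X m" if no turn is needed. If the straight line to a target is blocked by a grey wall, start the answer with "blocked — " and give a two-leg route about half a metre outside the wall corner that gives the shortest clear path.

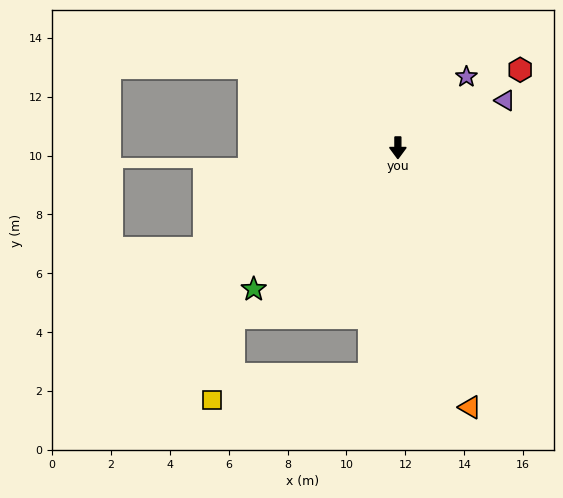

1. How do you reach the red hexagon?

turn left 123°, forward 4.9 m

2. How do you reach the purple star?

turn left 136°, forward 3.4 m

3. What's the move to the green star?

turn right 46°, forward 6.9 m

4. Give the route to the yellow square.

blocked — turn right 7°, forward 7.8 m, then turn right 74°, forward 5.5 m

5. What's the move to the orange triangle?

turn left 16°, forward 9.1 m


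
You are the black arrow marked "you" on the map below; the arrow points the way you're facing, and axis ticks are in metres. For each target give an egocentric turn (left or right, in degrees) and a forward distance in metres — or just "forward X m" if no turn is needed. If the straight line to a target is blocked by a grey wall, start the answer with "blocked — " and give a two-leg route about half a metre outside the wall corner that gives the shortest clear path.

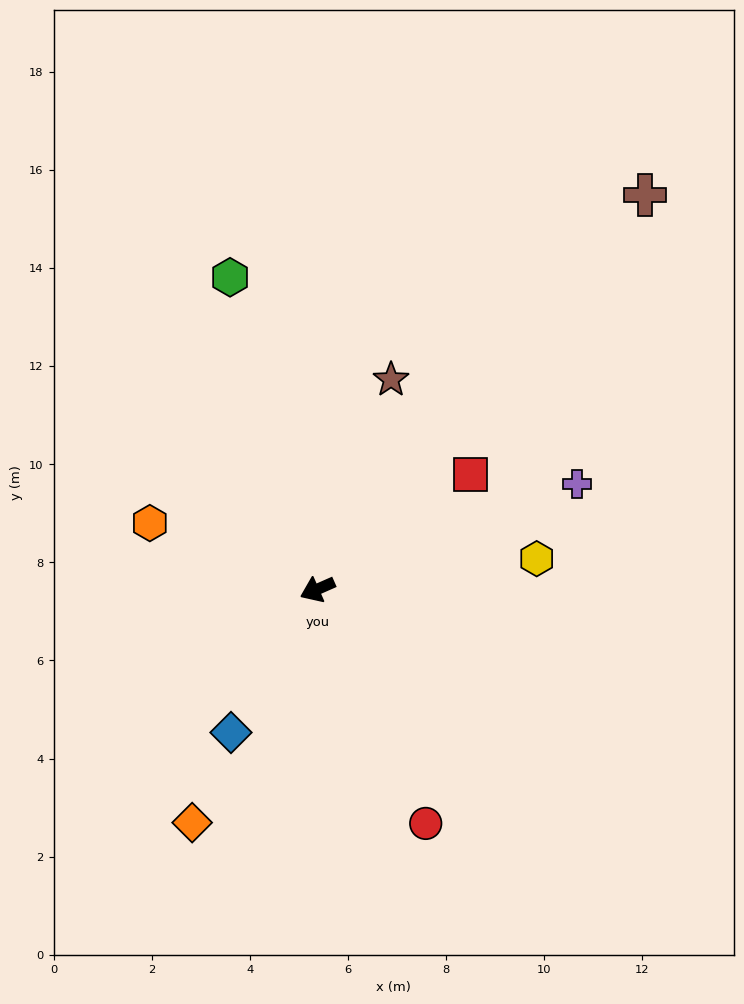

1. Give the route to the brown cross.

turn right 153°, forward 10.5 m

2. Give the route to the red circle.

turn left 91°, forward 5.3 m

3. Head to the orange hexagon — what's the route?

turn right 45°, forward 3.7 m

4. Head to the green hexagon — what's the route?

turn right 98°, forward 6.6 m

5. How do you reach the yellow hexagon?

turn left 164°, forward 4.5 m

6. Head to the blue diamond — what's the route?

turn left 35°, forward 3.4 m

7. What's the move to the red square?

turn right 167°, forward 3.9 m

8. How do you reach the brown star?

turn right 133°, forward 4.5 m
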